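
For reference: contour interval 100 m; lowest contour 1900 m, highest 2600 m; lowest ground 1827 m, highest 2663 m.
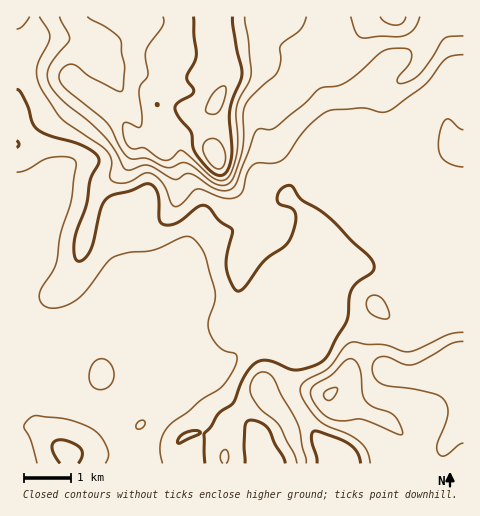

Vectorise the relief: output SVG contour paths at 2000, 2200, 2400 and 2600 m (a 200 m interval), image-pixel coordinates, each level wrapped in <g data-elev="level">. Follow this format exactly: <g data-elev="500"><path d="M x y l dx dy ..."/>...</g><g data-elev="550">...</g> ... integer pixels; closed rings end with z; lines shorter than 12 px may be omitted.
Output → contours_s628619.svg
<g data-elev="2000"><path d="M78 463l4-8-2-7-9-6-10-2-6 1-3 6 2 7 6 9"/><path d="M245 463l0-37 2-5 4-1 9 2 8 6 17 35"/><path d="M317 463l0-7-6-17 1-6 3-2 24 8 11 6 8 8 3 10"/><path d="M177 442l3 1 19-9 1-2-6-1-9 2-6 5z"/><path d="M17 89l2 1 3 5 6 12 4 16 6 7 11 6 34 10 10 6 6 6 0 6-9 17-4 26-11 30-1 15 3 9 4 0 3-2 7-9 9-40 6-10 6-5 18-4 17-7 6 2 4 7 2 25 3 6 6 1 8-2 20-15 7-3 6 3 11 13 12 8 1 3-6 23-1 11 4 15 7 10 4 0 3-3 19-26 21-16 7-8 4-15 0-10-4-5-12-4-2-5 3-9 7-4 6 1 9 13 17 10 11 8 23 24 15 13 5 7 1 5-2 5-15 10-5 8-3 7-2 24-19 34-5 5-9 6-16 4-7-1-17-7-9-2-8 2-7 6-8 13-8 21-15 11-8 13-7 7 1 30"/></g><g data-elev="2200"><path d="M398 434l4 1 1-3-4-9-4-7-6-4-17-5-7-8-3-7-2-22-3-7-3-3-4-1-4 1-14 15-16 9-5 5 0 6 2 7 8 10 7 6 13 3 22-1z"/><path d="M463 341l-12 3-30 17-9 4-9-1-15-7-9 0-5 5-2 7 3 9 8 6 49 9 8 3 4 4 3 6 1 7-3 11-8 21 0 6 3 4 6 0 13-10 4-2"/><path d="M60 17l10 22-2 3-12 14-7 11-2 8 2 8 13 17 27 22 16 15 10 14 9 17 6 2 13-5 5 0 27 15 11-6 4 0 23 14 10 3 8-2 5-5 17-48 4-6 3-1 10 1 6-3 29-24 14-14 4-2 14-1 7-3 13-9 24-21 5-3 7-2 13 1 5 3 1 4-2 6-11 14-2 5 1 2 2 1 7-2 7-4 7-6 23-33 5-3 14 0"/></g><g data-elev="2400"><path d="M163 17l1 4-1 5-14 19-3 7 2 23-8 10-1 6 3 24-1 10-1 2-2 0-9-4-5 0-1 7 2 10 6 8 14 0 19 12 5 0 10-9 3 0 28 25 11 5 4-1 4-4 6-14 3-18-2-36 3-9 9-16 3-8-2-34-4-24"/><path d="M380 17l6 5 10 3 7-2 3-6"/></g><g data-elev="2600"><path d="M216 168l4 1 3-2 2-6 0-7-5-12-4-3-5-1-7 5-1 7 5 11z"/><path d="M208 113l7 1 5-3 5-15 0-9-2-1-3 1-9 9-5 13 0 2z"/></g>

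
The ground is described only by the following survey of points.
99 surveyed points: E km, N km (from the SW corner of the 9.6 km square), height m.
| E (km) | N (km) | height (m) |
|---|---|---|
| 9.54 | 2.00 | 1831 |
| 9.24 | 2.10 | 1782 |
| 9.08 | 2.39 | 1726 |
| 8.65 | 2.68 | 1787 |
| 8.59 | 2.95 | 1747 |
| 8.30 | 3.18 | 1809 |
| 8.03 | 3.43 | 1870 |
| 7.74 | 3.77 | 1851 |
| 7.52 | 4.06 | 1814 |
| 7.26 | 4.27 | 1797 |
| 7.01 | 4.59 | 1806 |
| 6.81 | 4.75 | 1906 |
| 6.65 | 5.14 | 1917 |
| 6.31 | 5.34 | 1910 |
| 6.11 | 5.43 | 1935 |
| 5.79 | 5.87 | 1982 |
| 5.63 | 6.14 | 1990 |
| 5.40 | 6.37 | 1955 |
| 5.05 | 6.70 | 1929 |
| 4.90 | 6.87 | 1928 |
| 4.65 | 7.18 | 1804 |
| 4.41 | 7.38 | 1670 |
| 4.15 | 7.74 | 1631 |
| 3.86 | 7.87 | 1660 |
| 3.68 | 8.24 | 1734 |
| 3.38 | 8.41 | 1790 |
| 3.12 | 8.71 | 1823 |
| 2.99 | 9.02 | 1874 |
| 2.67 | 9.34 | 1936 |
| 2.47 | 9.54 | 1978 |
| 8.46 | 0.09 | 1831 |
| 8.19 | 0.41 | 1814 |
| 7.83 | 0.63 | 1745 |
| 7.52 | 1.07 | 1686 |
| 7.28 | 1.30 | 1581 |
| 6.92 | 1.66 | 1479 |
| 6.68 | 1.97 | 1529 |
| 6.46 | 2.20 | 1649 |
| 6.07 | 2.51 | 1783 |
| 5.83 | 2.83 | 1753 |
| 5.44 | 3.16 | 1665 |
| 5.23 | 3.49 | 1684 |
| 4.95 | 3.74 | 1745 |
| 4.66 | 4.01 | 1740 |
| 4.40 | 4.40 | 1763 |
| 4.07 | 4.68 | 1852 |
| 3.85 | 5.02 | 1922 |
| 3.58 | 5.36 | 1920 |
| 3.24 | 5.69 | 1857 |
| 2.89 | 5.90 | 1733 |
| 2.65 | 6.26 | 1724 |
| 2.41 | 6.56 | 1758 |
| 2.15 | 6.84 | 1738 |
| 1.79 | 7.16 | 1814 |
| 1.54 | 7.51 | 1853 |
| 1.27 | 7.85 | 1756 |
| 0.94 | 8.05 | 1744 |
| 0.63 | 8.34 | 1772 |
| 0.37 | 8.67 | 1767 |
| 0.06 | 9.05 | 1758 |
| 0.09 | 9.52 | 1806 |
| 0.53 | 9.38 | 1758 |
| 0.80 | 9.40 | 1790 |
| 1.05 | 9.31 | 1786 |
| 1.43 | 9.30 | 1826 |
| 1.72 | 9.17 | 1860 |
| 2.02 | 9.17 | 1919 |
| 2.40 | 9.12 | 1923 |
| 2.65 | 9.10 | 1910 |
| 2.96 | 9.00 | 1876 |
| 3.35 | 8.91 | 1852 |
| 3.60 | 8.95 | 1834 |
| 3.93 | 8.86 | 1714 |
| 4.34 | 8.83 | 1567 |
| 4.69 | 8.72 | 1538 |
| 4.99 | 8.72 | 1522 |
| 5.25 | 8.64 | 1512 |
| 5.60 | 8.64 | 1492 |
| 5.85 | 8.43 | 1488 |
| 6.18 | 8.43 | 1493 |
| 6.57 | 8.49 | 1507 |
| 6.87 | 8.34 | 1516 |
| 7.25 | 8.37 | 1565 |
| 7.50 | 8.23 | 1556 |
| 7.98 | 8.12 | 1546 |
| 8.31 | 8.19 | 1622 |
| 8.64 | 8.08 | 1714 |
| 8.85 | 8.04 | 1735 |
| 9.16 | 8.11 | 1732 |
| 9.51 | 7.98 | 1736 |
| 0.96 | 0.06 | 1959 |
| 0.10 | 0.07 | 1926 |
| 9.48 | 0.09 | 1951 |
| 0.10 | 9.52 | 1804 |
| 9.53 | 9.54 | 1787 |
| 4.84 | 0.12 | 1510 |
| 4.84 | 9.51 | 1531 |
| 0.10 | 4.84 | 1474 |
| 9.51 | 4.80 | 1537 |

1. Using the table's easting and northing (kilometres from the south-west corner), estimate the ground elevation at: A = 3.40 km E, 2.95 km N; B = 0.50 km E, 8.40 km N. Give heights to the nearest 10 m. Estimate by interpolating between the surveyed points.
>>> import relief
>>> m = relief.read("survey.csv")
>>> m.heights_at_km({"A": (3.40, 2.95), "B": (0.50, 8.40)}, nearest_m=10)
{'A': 1710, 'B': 1770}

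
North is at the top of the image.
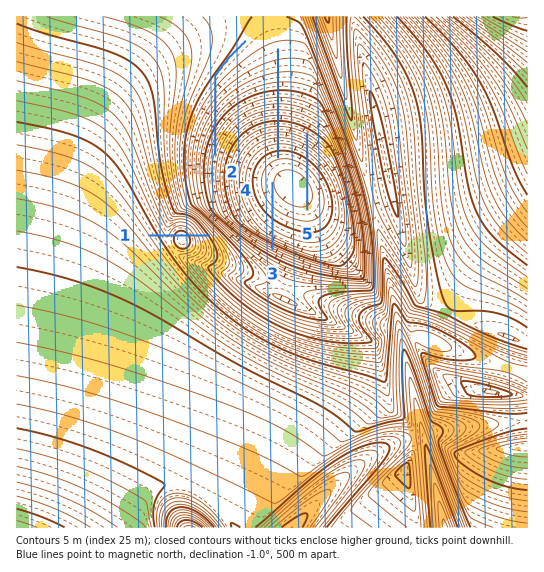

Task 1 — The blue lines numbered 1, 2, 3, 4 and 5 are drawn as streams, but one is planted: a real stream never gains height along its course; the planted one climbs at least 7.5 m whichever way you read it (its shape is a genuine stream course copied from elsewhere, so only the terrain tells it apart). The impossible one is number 1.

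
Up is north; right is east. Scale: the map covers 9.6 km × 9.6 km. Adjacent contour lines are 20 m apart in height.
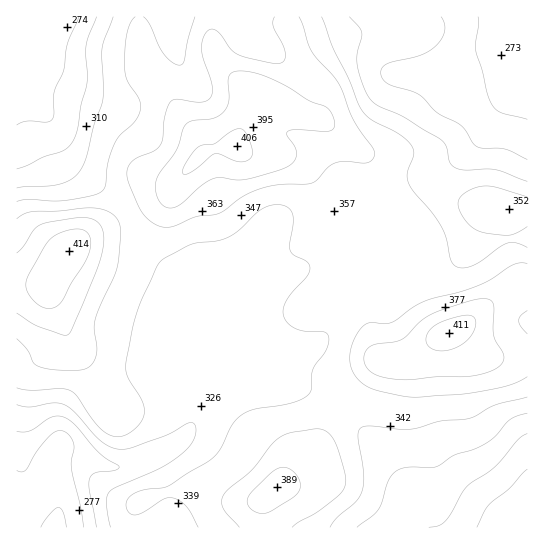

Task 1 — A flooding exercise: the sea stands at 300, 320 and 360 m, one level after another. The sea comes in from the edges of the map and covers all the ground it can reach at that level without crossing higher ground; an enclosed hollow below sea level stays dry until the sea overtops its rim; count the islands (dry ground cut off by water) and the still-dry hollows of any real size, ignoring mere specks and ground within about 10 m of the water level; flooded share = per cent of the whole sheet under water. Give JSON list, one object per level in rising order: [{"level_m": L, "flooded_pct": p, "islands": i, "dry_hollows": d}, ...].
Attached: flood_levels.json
[{"level_m": 300, "flooded_pct": 14, "islands": 0, "dry_hollows": 0}, {"level_m": 320, "flooded_pct": 23, "islands": 0, "dry_hollows": 0}, {"level_m": 360, "flooded_pct": 75, "islands": 0, "dry_hollows": 0}]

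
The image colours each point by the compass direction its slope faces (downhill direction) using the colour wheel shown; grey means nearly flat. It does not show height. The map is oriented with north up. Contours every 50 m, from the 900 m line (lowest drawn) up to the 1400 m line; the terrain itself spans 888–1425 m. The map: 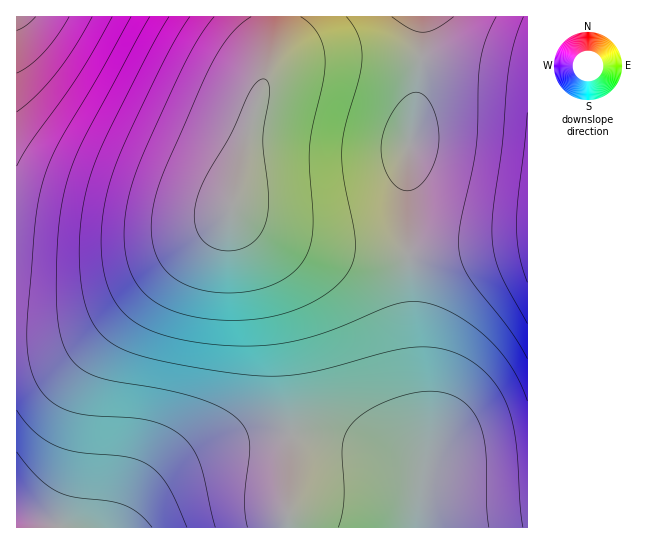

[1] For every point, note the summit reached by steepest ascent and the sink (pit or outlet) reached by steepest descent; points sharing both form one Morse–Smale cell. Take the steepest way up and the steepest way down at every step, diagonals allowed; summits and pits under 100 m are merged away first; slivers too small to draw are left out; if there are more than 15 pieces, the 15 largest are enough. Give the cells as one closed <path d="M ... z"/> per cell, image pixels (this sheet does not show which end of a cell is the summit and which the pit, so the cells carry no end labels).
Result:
<path d="M422 16l-405 0-1 321 25 0 18-2 39-16 29-20 80-64 20-18 4-9 1 7 8 16 25 43 12 33 11 55 4 72 3 2 22 0 30 5 44 16 15 10 9 8 4 8 2 20 6-40 0-22-10-54-5-52-5-157 1-27 12-76z"/><path d="M527 16l-104 1-3 58-12 76-1 27 5 157 5 52 10 54 0 22-6 39-2-19-4-8-9-8-15-10-44-16-30-5-24-1-4 93 239-1z"/><path d="M231 208l-4 9-20 18-80 64-29 20-39 16-43 3 1 190 106 0 18-30 21-21 21-14 22-11 26-9 26-6 32-1 3-2-4-72-11-55-12-33-25-43-8-16z"/><path d="M291 435l-34 2-26 6-26 9-22 11-21 14-21 21-17 29 163 1z"/>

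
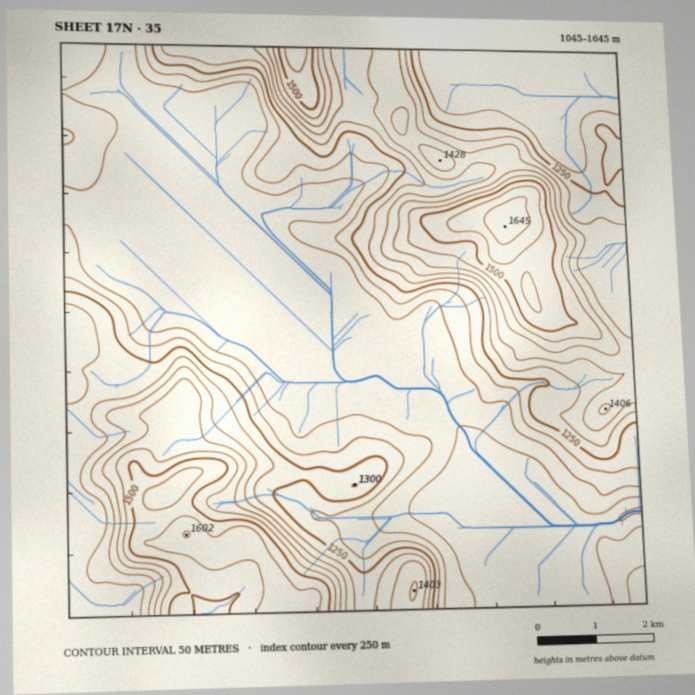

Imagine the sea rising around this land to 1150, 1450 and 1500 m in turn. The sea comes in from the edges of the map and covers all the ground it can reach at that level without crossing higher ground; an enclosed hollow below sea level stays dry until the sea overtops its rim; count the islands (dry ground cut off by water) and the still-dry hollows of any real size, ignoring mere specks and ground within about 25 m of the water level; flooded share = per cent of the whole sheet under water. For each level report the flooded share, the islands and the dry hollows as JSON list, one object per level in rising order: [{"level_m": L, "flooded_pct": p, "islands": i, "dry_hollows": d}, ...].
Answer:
[{"level_m": 1150, "flooded_pct": 35, "islands": 0, "dry_hollows": 0}, {"level_m": 1450, "flooded_pct": 88, "islands": 1, "dry_hollows": 0}, {"level_m": 1500, "flooded_pct": 91, "islands": 1, "dry_hollows": 0}]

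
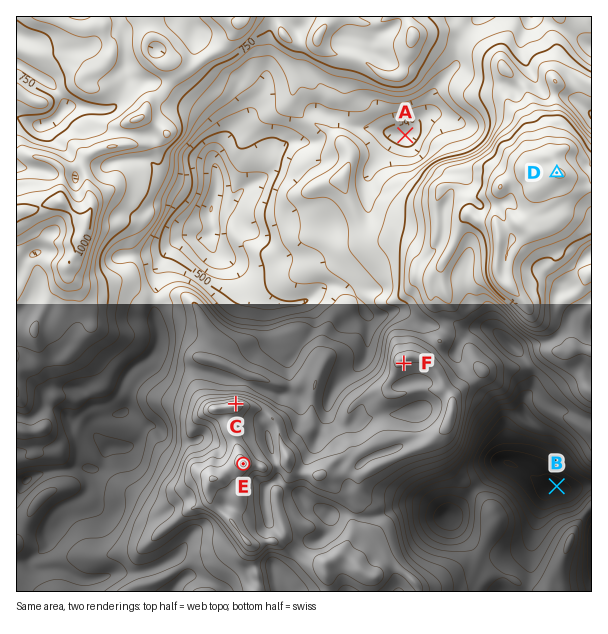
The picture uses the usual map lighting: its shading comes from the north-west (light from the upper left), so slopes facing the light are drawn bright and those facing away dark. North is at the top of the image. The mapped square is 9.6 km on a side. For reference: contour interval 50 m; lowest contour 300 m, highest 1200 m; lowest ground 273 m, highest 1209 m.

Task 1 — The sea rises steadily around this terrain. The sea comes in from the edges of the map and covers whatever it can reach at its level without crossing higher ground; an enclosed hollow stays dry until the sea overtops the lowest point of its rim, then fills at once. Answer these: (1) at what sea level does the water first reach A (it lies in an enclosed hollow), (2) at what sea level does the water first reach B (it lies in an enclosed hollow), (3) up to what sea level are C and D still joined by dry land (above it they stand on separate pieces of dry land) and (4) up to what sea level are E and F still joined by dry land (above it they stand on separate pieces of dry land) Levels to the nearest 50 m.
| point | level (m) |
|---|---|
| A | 600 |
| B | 400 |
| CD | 800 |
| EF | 900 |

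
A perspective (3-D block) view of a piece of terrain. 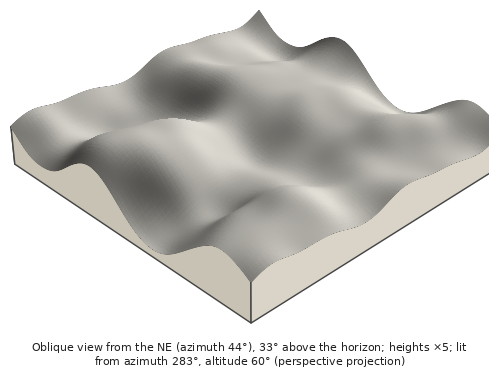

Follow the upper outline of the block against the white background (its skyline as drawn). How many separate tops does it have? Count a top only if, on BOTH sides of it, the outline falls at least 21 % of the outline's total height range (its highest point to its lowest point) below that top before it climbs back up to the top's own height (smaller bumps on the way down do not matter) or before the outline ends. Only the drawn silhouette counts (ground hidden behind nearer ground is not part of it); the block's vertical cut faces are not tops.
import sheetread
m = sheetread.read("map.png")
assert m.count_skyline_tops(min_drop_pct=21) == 1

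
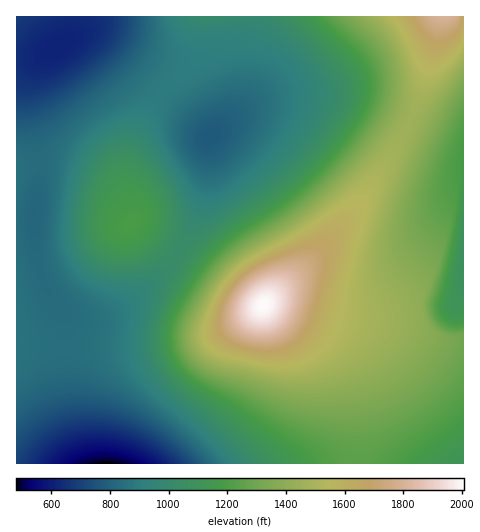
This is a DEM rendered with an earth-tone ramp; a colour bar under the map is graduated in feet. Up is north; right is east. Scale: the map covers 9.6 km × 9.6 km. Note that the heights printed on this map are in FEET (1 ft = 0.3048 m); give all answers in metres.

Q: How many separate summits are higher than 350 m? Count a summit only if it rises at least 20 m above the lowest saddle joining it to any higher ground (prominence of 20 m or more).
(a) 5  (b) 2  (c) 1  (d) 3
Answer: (b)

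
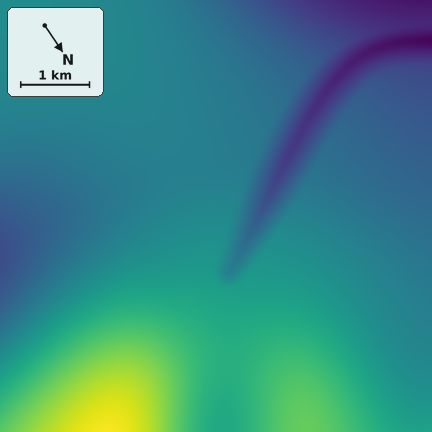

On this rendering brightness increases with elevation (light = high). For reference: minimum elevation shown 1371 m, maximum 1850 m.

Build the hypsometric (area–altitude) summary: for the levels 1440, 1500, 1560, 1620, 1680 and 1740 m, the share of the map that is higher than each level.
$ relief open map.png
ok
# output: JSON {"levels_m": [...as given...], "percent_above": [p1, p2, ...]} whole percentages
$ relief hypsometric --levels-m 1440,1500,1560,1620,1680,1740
{"levels_m": [1440, 1500, 1560, 1620, 1680, 1740], "percent_above": [96, 89, 67, 31, 16, 6]}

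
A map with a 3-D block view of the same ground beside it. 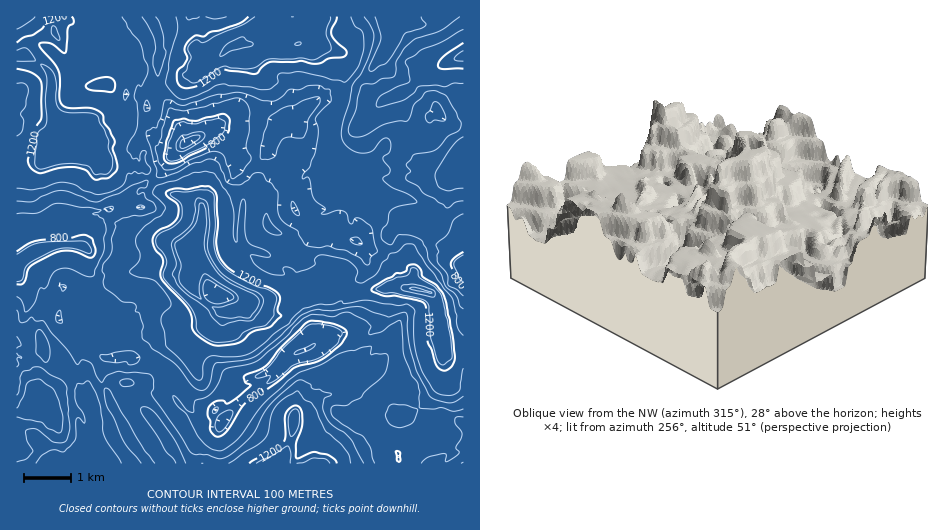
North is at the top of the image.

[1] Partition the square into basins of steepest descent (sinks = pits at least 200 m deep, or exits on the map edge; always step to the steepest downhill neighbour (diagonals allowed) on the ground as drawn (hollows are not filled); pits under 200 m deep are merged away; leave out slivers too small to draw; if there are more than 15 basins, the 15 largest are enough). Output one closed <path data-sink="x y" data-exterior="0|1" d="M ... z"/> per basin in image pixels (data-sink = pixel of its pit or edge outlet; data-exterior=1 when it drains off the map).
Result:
<path data-sink="189 141" data-exterior="0" d="M314 16l-244 0-2 5-14 11-22 8-6 6-3 8-7 2 0 105 8-1 16 1 12-7 17-3 5-8 4-2 9 3 1 7 11 11 5 2 28 0 12 4 17 23 36 11 6 8 0 13-7 18-10 10 9 14-6 12 0 4 7 12 11 11 13 7 14 0 12-5 5-4 13-2 12 0 12 3 17-2 3-2 0-6-4-6 5-3 9 0 4-5-1-3 8 12 10 3 23 1 27-5 16 1-4-19-23-27 0-21-4-12-13-6-6-10-12-4-17-23-1-13 3-8 0-18 6-11 2-8 7-11 3-37-6-8-13-4-27-5 10-10 5-12z"/><path data-sink="300 351" data-exterior="0" d="M322 277l-4 7-9 0-5 3 4 6 0 6-3 2-17 2-12-3-12 0-13 2-5 4-12 5-11 0-10 14-19 6-14 12-11 4-7 10-2 10-17 14-34 1-17 8-5 7 4 16 8 27 11 22 7 2 12-4 1 4 333 0 1-100-11-2-7-8-2-17-4-9-3-22-5-12-14-5-19-2-10 0-27 5-23-1-10-3z"/><path data-sink="463 266" data-exterior="1" d="M463 16l-148 0-5 17-10 10 27 5 13 4 5 5 1 12-3 13 0 15-7 11-2 8-6 11 0 18-3 8 1 13 17 23 12 4 6 10 13 6 4 12 1 23 19 19 8 25 12 1 14 5 5 12 2 14 14-4 11-1z"/><path data-sink="17 264" data-exterior="1" d="M78 141l-4 2-5 8-17 3-12 7-16-1-8 2 0 181 9 9 10 1 8-3 5 6 12 1 10 19 17 22 5-8 17-8 29 0 9-3 13-12 2-10 7-10 11-4 14-12 19-6 8-12-1-1-10 10-9 3-13 0-13-3-35-25-4-14 4-13-15 3-7 3-8-5-1-8 10-15 5-21 6-1 13 10 26 5 18 9 6-6 7-13 3-21-5-8-6-3-21-6-30-2-4-11 3-11-2-3-6-2-28 0-16-13-1-7z"/><path data-sink="17 17" data-exterior="1" d="M69 16l-52 0-1 39 6-1 4-8 12-9 16-5 16-13z"/>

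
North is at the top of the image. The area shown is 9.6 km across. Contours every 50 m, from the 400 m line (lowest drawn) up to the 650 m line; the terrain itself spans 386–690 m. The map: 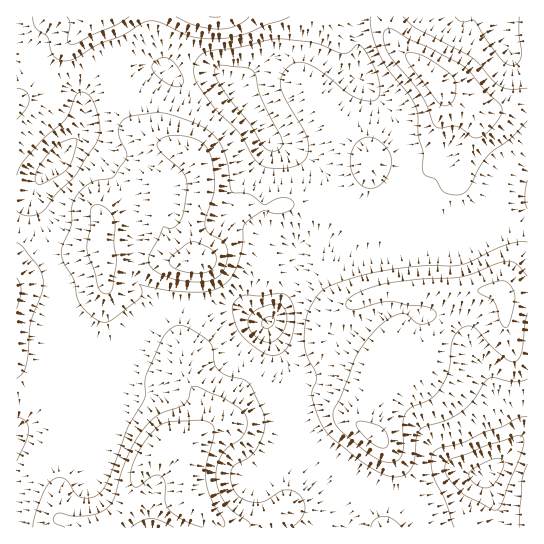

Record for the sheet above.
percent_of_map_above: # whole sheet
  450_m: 97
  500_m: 88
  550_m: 43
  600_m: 19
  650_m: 4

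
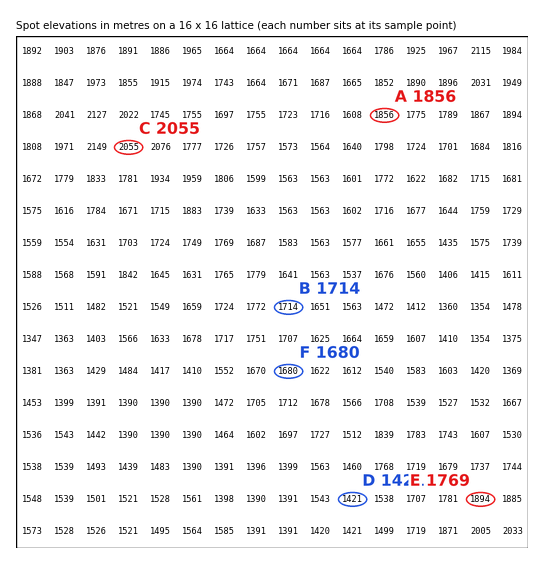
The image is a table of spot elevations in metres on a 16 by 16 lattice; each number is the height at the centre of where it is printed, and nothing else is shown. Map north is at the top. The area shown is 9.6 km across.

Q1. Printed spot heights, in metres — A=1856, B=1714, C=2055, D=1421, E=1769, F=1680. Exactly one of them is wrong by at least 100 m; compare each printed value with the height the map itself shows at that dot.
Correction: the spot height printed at E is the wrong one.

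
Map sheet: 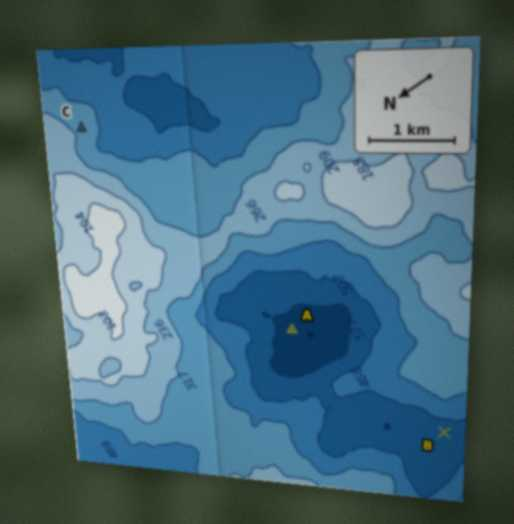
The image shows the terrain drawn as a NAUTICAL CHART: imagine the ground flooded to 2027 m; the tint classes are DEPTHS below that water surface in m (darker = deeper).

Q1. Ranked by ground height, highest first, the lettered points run C B A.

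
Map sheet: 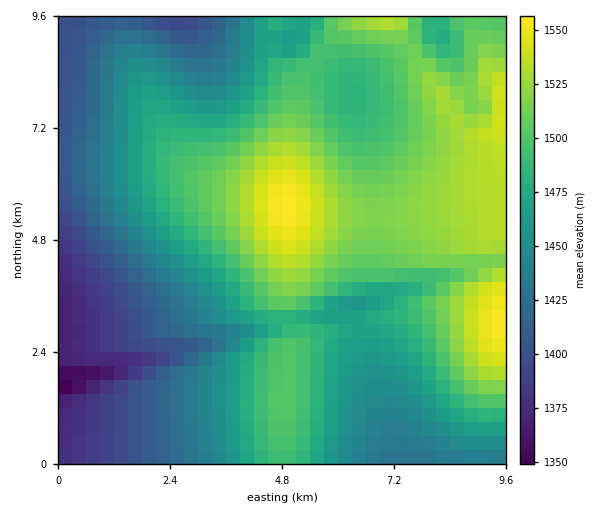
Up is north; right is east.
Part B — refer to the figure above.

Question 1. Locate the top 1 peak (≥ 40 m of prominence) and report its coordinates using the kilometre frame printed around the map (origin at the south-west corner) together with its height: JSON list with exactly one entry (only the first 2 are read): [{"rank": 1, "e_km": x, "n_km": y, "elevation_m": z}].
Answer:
[{"rank": 1, "e_km": 4.91, "n_km": 5.51, "elevation_m": 1557}]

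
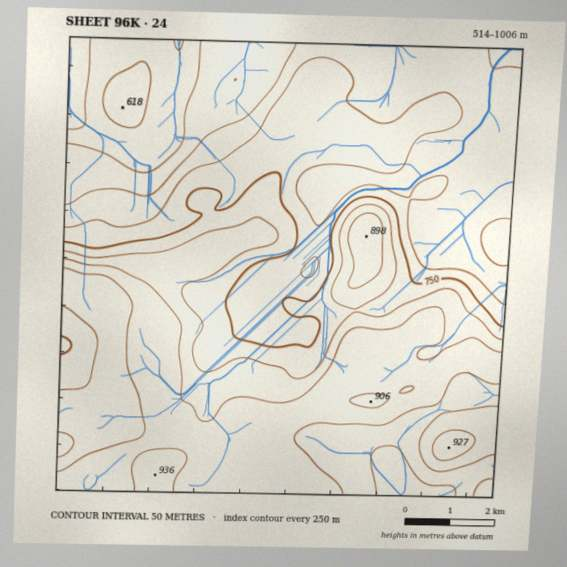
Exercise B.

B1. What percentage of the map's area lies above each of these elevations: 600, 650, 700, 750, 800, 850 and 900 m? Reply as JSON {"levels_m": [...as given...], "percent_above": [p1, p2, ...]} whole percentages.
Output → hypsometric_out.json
{"levels_m": [600, 650, 700, 750, 800, 850, 900], "percent_above": [94, 88, 70, 54, 44, 29, 8]}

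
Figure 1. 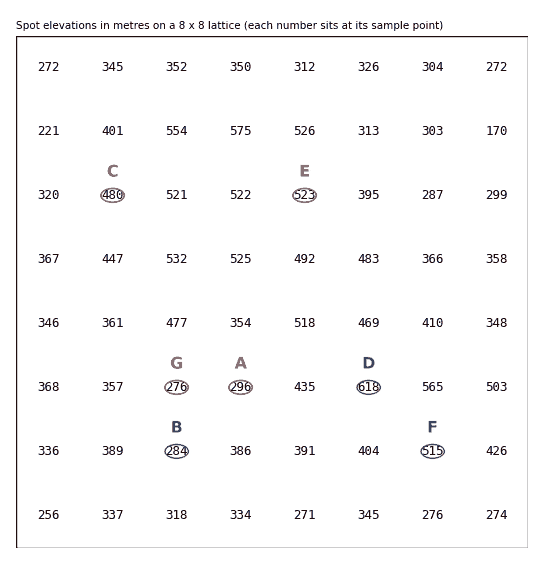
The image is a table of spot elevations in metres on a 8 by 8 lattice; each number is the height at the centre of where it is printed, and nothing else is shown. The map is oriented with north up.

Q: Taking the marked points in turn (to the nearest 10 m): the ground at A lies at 300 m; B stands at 280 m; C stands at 480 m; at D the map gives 620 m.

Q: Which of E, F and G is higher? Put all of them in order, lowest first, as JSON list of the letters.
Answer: ["G", "F", "E"]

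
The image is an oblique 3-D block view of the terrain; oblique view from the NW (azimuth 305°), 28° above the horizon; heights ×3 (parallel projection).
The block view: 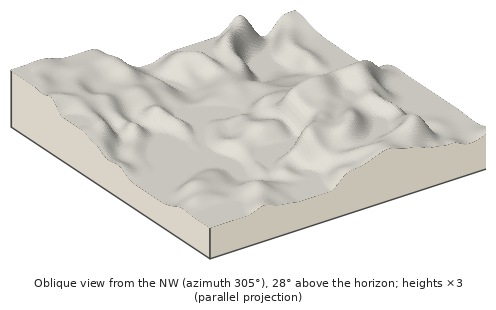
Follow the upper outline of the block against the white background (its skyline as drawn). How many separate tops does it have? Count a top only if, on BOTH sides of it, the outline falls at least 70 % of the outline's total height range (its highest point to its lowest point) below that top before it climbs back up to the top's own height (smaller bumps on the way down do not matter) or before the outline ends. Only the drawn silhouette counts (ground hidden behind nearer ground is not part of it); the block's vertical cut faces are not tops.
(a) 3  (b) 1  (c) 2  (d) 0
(d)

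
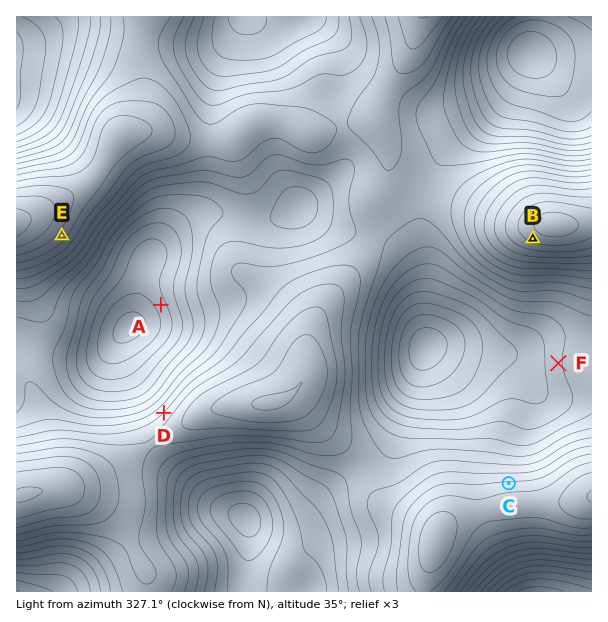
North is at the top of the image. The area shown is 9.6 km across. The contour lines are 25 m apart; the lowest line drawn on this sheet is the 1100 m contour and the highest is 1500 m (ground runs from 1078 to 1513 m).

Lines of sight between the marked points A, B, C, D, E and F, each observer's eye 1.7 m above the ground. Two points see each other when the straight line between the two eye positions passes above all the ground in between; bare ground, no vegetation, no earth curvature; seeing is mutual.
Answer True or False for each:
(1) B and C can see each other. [True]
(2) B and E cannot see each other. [False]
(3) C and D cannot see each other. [True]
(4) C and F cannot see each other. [False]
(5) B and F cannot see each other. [False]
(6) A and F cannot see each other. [True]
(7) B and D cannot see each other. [True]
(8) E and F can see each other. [False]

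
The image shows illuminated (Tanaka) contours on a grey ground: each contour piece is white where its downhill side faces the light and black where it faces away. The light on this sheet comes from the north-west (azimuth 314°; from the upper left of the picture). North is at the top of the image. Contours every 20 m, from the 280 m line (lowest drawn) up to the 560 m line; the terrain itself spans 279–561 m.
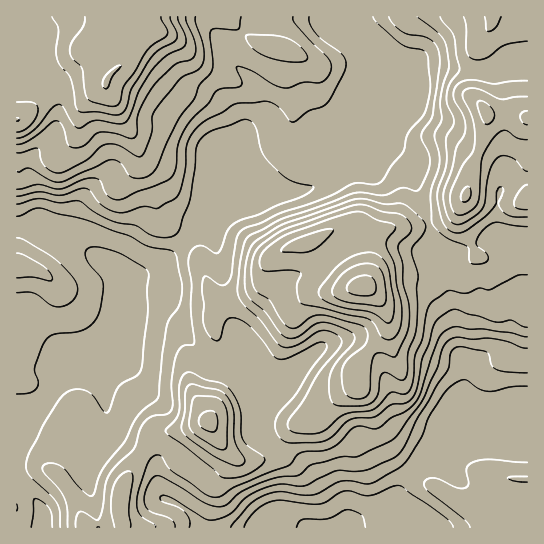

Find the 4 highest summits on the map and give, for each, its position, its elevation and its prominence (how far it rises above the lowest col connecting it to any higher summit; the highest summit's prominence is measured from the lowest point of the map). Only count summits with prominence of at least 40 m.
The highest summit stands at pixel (106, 82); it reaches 561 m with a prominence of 282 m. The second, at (363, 286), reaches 548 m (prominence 167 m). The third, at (486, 113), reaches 526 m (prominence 87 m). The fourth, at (207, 422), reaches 464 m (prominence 72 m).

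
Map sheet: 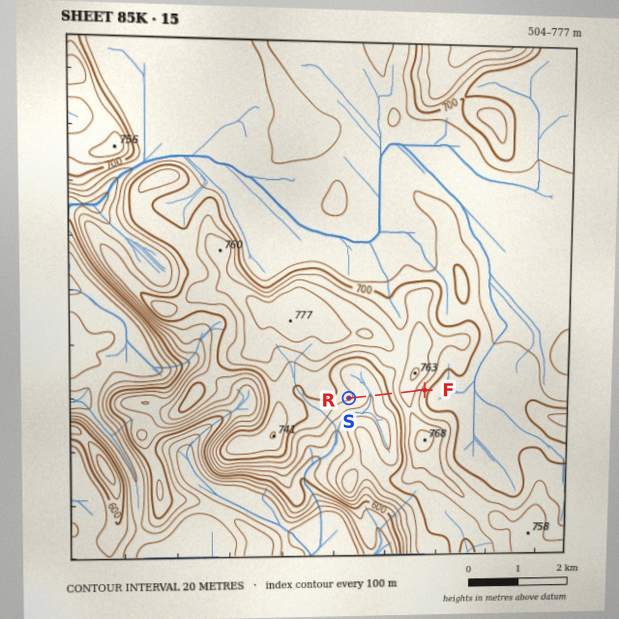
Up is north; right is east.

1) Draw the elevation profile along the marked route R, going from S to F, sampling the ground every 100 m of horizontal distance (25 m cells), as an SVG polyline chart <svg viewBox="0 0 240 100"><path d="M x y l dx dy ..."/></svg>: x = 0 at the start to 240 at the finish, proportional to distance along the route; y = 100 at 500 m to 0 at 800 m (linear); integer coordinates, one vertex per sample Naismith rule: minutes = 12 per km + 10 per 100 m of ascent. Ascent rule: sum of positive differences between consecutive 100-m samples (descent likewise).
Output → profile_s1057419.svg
<svg viewBox="0 0 240 100"><path d="M0 39l16 2 16 2 17 2 16 2 16-1 16-4 16-5 17-5 16-7 16-5 16-4 16 0 16 4 17 6 13 4"/></svg>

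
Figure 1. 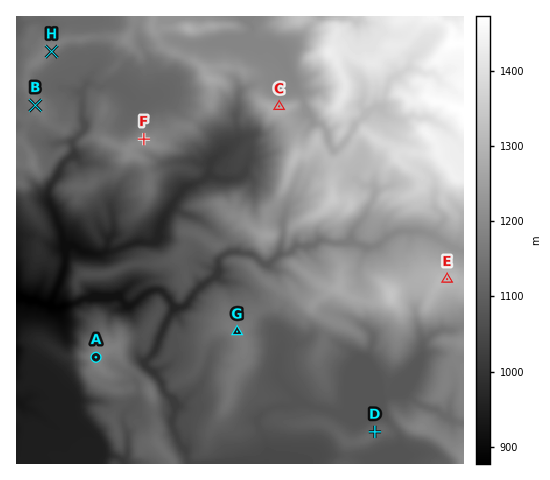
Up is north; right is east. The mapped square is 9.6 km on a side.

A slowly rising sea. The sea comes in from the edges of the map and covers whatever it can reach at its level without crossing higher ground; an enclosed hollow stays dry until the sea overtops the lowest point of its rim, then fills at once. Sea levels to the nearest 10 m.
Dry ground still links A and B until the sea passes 1040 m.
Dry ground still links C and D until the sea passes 1100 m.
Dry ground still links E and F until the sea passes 1160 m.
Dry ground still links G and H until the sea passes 1140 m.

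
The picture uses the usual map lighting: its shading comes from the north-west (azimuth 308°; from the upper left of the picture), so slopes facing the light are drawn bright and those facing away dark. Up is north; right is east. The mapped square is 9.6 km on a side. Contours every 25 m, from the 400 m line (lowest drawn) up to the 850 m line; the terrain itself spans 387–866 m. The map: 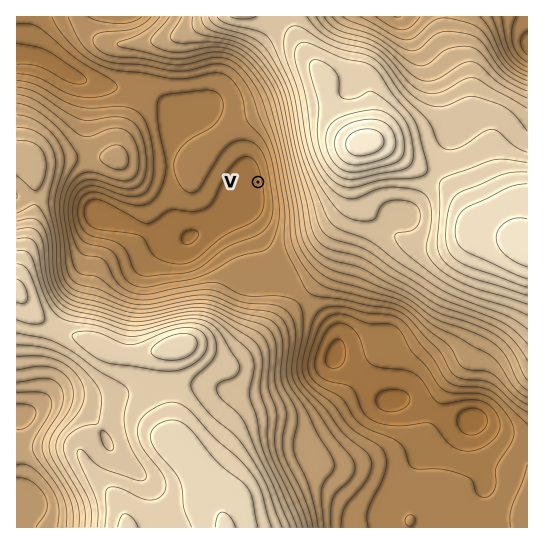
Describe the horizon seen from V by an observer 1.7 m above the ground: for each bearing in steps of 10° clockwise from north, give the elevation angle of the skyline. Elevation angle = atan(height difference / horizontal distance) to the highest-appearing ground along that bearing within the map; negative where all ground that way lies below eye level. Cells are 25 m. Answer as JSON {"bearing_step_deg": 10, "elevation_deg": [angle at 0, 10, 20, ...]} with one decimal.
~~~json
{"bearing_step_deg": 10, "elevation_deg": [5.7, 6.9, 8.6, 10.8, 12.9, 14.4, 15.3, 15.5, 15.1, 14.3, 13.4, 12.1, 10.7, 9.1, 7.1, 4.9, 3.3, 2.9, 4.3, 5.1, 6.3, 6.1, 4.8, 4.3, 4.1, 4.1, 3.2, 2.9, 3.1, 2.4, 2.3, 2.2, 2.5, 3.4, 4.1, 5.5]}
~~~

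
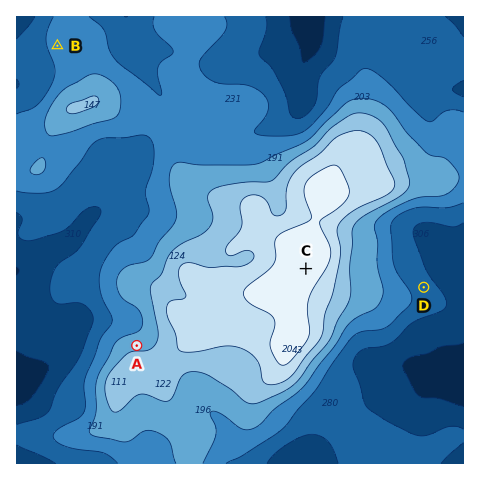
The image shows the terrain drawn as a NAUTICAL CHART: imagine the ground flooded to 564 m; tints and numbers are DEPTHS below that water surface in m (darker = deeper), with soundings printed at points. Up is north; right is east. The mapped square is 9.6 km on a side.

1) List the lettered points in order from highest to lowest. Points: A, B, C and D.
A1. C A B D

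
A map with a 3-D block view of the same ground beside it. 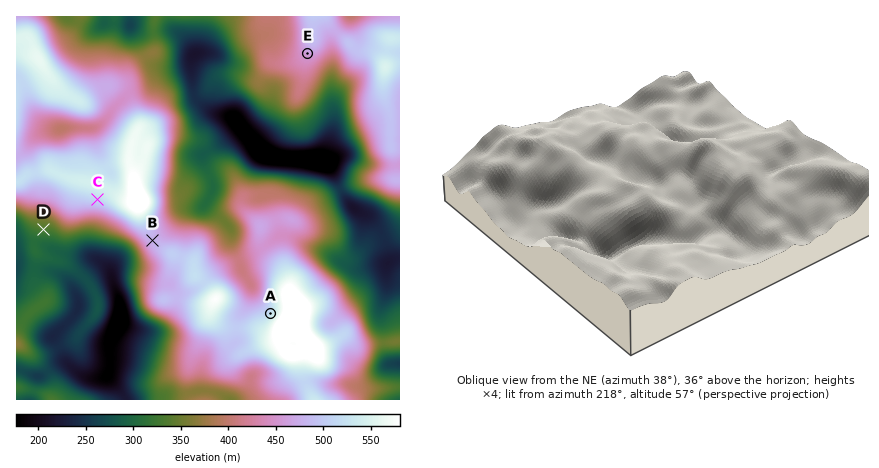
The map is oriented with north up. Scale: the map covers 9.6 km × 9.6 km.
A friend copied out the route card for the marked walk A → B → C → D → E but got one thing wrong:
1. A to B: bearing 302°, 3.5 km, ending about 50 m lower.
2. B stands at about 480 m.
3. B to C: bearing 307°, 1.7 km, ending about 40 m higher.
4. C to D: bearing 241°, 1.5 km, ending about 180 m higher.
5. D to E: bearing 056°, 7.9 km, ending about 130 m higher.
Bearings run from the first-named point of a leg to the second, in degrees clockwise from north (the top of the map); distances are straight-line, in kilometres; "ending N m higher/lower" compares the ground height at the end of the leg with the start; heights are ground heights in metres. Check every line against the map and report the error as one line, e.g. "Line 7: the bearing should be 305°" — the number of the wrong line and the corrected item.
Line 4: it should read "ending about 180 m lower".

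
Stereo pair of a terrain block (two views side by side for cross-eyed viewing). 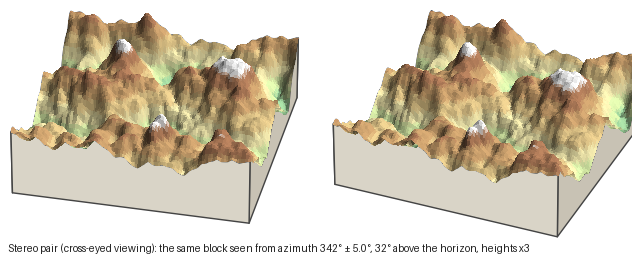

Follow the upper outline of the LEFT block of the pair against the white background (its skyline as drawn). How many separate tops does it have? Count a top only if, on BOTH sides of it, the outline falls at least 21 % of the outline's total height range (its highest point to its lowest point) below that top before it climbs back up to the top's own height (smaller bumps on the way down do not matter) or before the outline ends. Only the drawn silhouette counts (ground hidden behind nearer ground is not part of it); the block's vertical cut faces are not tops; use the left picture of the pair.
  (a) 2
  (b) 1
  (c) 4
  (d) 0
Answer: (b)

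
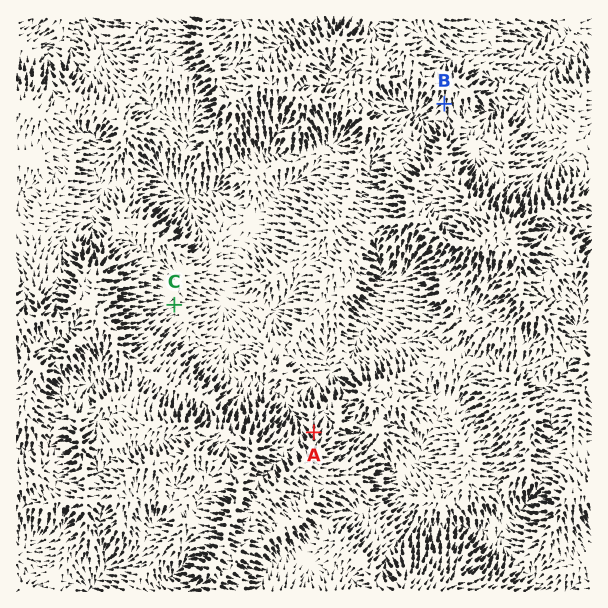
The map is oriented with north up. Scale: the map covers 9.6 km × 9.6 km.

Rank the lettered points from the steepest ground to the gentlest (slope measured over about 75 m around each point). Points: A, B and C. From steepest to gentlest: A B C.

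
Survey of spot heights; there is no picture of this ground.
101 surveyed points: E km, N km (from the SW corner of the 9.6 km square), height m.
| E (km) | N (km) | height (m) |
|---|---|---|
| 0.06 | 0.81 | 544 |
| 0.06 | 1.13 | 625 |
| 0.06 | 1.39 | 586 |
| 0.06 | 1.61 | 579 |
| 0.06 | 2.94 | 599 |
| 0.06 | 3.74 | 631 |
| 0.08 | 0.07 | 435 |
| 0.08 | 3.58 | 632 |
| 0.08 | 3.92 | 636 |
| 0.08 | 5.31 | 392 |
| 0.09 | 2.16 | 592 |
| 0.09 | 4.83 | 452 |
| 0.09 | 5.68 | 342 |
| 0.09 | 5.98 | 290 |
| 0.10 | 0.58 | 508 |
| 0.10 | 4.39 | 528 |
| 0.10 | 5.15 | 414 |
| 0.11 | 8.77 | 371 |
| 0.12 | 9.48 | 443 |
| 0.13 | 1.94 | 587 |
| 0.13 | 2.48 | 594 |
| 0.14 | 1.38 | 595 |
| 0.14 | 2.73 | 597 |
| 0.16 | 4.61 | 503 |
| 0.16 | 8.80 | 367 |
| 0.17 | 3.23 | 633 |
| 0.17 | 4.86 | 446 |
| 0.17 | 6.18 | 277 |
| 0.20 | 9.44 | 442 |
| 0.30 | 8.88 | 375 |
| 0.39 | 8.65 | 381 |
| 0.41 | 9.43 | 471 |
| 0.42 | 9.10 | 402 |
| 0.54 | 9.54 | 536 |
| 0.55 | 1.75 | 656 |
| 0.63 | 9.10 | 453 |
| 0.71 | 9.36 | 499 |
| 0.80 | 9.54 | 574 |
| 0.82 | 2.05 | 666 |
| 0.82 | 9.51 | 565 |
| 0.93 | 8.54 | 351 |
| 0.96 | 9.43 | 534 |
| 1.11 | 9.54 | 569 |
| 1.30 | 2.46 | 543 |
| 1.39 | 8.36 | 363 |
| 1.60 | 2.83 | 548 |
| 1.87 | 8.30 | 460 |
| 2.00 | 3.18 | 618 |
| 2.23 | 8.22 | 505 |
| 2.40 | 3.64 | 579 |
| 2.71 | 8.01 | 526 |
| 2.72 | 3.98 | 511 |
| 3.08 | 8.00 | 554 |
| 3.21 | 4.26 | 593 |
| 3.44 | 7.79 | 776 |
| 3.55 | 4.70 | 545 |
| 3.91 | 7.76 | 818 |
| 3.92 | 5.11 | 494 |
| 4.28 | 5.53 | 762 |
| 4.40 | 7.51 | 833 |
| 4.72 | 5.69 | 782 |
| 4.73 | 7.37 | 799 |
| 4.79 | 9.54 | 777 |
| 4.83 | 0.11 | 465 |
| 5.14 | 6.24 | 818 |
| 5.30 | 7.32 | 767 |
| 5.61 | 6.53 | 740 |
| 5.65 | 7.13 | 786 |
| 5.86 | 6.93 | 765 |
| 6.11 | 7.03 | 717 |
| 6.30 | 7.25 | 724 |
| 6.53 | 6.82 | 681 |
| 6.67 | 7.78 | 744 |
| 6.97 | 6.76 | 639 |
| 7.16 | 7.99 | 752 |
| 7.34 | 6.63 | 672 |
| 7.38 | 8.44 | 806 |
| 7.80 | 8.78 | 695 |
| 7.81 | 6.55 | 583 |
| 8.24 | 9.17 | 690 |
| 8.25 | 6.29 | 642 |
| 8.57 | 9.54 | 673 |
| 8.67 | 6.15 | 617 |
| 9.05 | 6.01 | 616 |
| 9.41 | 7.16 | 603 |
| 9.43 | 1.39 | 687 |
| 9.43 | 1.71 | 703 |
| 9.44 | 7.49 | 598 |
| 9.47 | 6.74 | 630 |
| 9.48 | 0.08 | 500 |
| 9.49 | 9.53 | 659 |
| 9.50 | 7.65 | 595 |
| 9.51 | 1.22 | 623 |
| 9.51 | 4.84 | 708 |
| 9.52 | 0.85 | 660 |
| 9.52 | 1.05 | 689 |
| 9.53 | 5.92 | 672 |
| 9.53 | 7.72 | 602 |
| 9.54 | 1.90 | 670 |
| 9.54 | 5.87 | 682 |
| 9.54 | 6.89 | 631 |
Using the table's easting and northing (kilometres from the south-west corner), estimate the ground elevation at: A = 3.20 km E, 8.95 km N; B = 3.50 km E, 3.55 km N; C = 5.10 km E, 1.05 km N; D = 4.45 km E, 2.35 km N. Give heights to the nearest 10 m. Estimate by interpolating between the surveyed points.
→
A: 590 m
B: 470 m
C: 400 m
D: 370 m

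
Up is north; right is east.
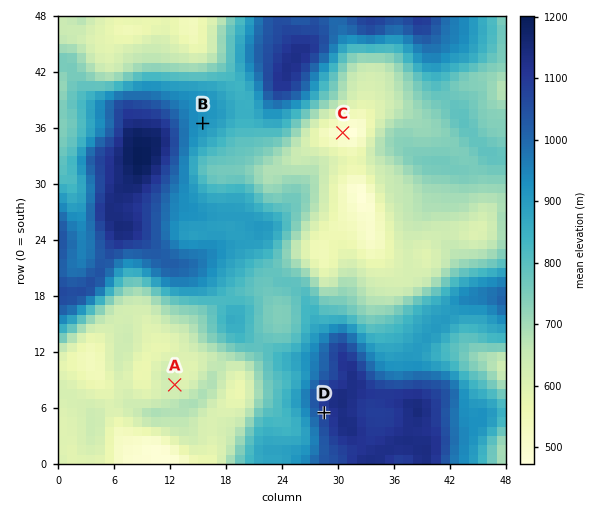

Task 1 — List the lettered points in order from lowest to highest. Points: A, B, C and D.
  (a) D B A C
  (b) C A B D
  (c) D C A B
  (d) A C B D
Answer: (b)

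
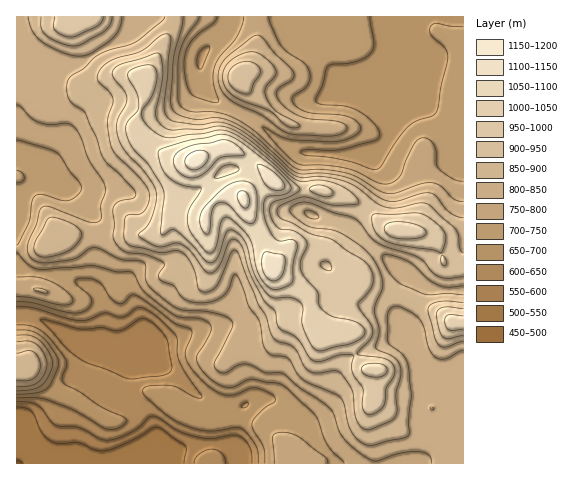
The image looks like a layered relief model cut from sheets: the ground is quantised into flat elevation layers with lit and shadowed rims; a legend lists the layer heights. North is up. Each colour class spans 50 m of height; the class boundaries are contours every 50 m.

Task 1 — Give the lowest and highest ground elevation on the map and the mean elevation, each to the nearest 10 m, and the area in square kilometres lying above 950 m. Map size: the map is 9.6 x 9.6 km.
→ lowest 500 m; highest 1180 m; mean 810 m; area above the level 17.1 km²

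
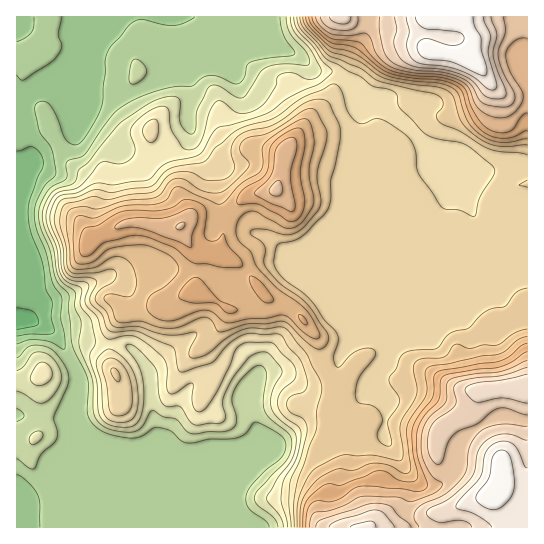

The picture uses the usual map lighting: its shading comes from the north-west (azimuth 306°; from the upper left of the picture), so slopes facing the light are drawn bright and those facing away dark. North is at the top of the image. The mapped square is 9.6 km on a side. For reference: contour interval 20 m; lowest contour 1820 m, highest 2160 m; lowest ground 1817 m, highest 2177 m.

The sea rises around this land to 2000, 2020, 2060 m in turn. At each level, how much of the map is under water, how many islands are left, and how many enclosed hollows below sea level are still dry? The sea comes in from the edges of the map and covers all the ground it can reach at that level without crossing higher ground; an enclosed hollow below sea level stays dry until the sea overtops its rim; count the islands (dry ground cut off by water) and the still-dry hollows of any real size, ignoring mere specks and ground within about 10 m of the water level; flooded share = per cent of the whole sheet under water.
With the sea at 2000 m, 70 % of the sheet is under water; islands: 1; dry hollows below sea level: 0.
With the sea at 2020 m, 76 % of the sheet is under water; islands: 1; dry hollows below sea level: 0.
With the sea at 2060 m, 86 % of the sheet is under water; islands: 2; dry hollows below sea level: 0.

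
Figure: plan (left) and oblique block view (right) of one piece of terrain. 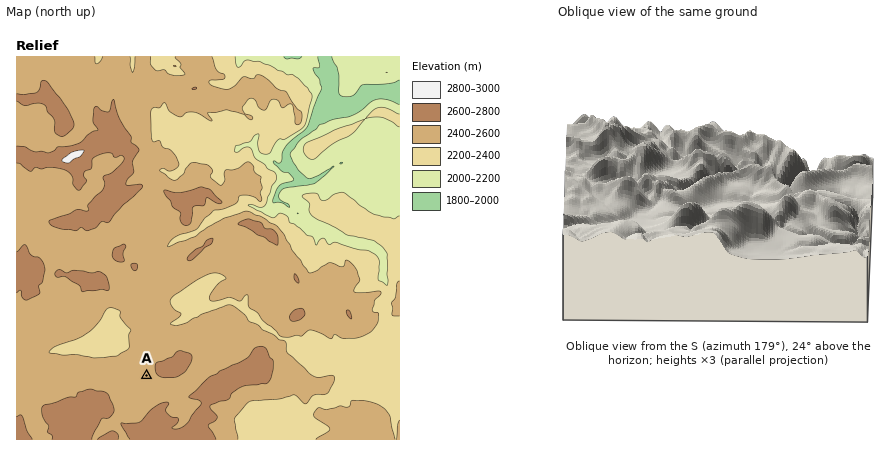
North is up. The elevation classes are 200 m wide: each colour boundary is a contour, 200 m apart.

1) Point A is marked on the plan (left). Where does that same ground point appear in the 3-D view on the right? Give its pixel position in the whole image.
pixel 667 227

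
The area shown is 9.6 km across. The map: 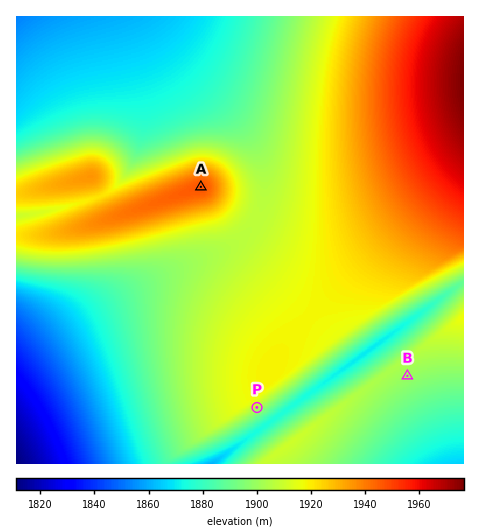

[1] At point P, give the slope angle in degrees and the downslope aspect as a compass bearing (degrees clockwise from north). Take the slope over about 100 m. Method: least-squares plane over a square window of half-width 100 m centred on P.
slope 4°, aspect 146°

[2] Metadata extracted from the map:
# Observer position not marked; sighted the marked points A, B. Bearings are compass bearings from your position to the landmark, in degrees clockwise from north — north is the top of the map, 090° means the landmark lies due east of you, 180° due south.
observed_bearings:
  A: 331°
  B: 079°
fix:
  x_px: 316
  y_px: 394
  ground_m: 1877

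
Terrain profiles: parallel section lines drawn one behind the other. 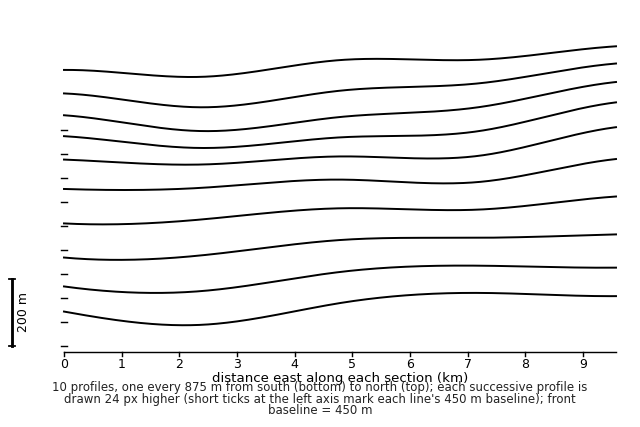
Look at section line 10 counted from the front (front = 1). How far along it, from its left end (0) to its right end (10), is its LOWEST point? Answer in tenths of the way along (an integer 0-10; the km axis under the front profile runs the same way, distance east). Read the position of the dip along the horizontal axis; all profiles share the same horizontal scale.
2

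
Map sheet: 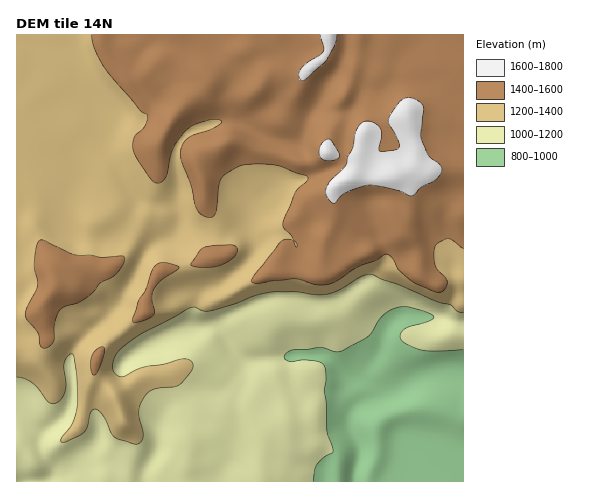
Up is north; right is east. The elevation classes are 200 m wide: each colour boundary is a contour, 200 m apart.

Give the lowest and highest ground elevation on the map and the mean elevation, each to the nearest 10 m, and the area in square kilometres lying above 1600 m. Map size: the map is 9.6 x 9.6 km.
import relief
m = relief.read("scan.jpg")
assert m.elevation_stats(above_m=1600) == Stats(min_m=870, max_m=1660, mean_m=1300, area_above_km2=3.2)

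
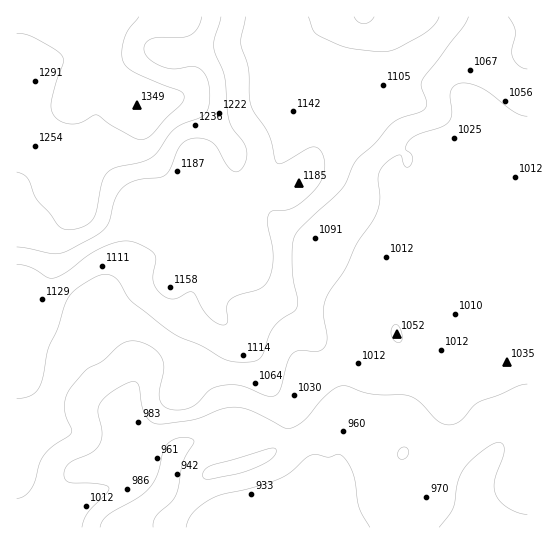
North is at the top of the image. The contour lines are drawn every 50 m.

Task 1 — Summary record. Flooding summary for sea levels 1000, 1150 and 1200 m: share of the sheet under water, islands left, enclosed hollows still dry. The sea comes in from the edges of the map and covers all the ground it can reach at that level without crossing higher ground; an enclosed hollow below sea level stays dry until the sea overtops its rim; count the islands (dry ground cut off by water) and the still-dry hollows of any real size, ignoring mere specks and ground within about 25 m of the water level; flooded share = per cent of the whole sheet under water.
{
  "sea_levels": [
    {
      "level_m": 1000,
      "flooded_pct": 20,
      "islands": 0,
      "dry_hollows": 0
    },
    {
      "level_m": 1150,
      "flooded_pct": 73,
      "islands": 0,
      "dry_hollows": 0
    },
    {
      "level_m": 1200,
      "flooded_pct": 85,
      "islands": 0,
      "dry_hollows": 0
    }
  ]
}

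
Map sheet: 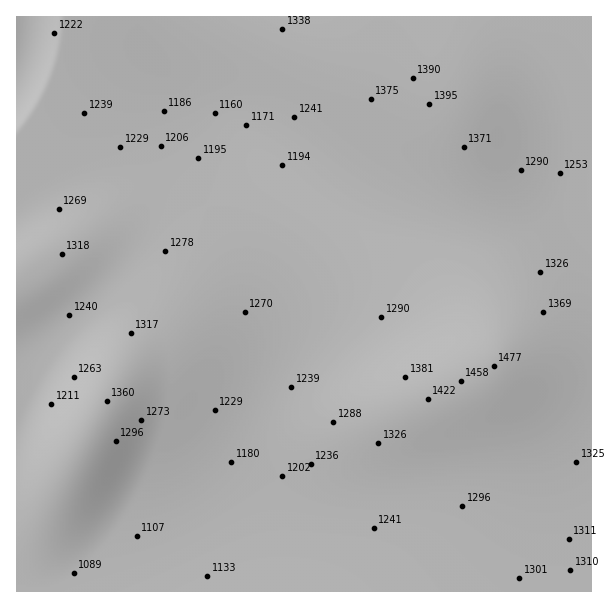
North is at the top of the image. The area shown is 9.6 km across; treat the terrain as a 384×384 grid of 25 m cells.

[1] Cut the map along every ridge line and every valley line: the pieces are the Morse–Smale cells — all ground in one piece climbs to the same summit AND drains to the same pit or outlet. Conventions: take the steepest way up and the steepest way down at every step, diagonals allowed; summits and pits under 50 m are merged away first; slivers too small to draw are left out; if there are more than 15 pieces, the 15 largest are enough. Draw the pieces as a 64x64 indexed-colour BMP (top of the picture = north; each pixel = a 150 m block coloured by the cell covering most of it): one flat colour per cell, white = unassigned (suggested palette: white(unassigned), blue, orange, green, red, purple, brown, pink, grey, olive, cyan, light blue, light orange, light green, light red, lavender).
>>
<image width="64" height="64" href="data:image/bmp;base64,Qk12CAAAAAAAAHYAAAAoAAAAQAAAAEAAAAABAAQAAAAAAAAIAAATCwAAEwsAABAAAAAAAAAA////ALR3HwAOf/8ALKAsACgn1gC9Z5QAS1aMAMJ34wB/f38AIr28AM++FwDox64AeLv/AIrfmACWmP8A1bDFABEREREREREREREREREREREREREREREREREREREREREREiIhEREREREREREREREREREREREREREREREREREREREiIiIhERERERERERERERERERERERERERERERERERERESIiIiIiIhERERERERERERERERERERERERERERERERERIiIiIiIiIiEREREREREREREREREREREREREREREREREiIiIiIiIiIiERERERERERERERERERERERERERERERESIiIiIiIiIiIhERERERERERERERERERERERERERERERIiIiIiIiIiIiIREREREREREREREREREREREREREREREiIiIiIiIiIiIiERERERERERERERERERERERERERERESIiIiIiIiIiIiIhERERERERERERERERERERERERERERIiIiIiIiIiIiIiIREREREREREREREREREREREREREREiIiIiIiIiIiIiIiERERERERERERERERERERERERERESIiIiIiIiIiIiIiIRERERERERERERERERERERERERERIiIiIiIiIiIiIiIiEREREREREREREREREREREREREREiIiIiIiIiIiIiIiIRERERERERERERERERERERERERESIiIiIiIiIiIiIiIiERERERERERERERERERERERERERIiIiIiIiIiIiIiIiIREREREREREREREREREREREREREiIiIiIiIiIiIiIiIiERERERERERERERERERERERERESIiIiIiIiIiIiIiIiIRERERERERERERERERERERERERIiIiIiIiIiIiIiIiIiEREREREREREREREREREREREREiIiIiIiIiIiIiIiIiIRERERERERERERERERERERERESIiIiIiIiIiIiIiIiIiERERERERERERERERERERERERIiIiIiIiIiIiIiIiIiIREREREREREREREREREREREREiIiIiIiIiIiIiIiIiIiEREREREREREREREREREXd3dyIiIiIiIiIiIiIiIiIiIRERERERERERERZmERd3d3d3IiIiIiIiIiIiIiIiIiIiEREREREREREWZmZnd3d3d3ciIiIiIiIiIiIiIiIiIiIREREREREREWZmZmd3d3d3dyIiIiIiIiIiIiIiIiIiIiEREREREREWZmZmZ3d3d3d3IiIiIiIiIiIiIiIiIiIiIREREREREWZmZmZnd3d3d3ciIiIiIiIiIiIiIiIiIiIhERERERFmZmZmZmd3d3d3dyIiIiIiIiIiIyIiIiIiIiERERERZmZmZmZmZ3d3d3d3IiIiIiIiIiIzMyIiIiIiIhERFmZmZmZmZmZnd3d3d3ciIiIiIiIiIjMzMzMzIiIzZmZmZmZmZmZmZmd3d3d3dyIiIiIiIiIjMzMzMzMzMzNmZmZmZmZmZmZmd3d3d3d3IiIiIiIiIjMzMzMzMzMzM2ZmZmZmZmZmZmZ3d3d3d3ciIiIiIiIjMzMzMzMzMzMzZmZmZmZmZmZmZnd3d3d3dyIiIiIiIjMzMzMzMzMzMzNmZmZmZmZmZmZmd3d3d3d3IiIiIiIzMzMzMzMzMzMzM2ZmZmZmZmZmZmZ3d3d3d3ciIiIzMzMzMzMzMzMzMzMzZmZmZmZmZmZmZ3d3d3d3dyIiIjMzMzMzMzMzMzMzMzNmZmZmZmZmZmZnd3d3d3d3IiIiMzMzMzMzMzMzMzMzM2ZmZmRERERERmd3d3d3d3ciIiMzMzMzMzMzMzMzMzMzZmZERERERERERVd3d3d3dyIiIzMzMzMzMzMzMzMzMzZmZERERERERERVVVV3d3d3IiIjMzMzMzMzMzMzMzMzNmRERERERERERFVVVVVXd3ciIjMzMzMzMzMzMzMzMzM2REREREREREREVVVVVVVXdyIjMzMzMzMzMzMzMzMzM2RERERERERERERVVVVVVVVVIiMzMzMzMzMzMzMzMzMzRERERERERERERVVVVVVVVVUiMzMzMzMzMzMzMzMzM0RERERERERERERFVVVVVVVVVSMzMzMzMzMzMzMzMzM0REREREREREREREVVVVVVVVVVMzMzMzMzMzMzMzMzM0RERERERERERERERVVVVVVVVVUzMzMzMzMzMzMzMzM0RERERERERERERERVVVVVVVVVVYMzMzMzMzMzMzMzM0RERERERERERERERFVVVVVVVVVViDMzMzMzMzMzMzM0REREREREREREREREVVVVVVVVVVWIMzMzMzMzMzMzM0REREREREREREREREVVVVVVVVVVVYiDMzMzMzMzMzM0REREREREREREREREVVVVVVVVVVVViIMzMzMzMzMzM0RERERERERERERERFVVVVVVVVVVVVWIiDMzMzMzMzM0RERERERERERERERVVVVVVVVVVVVVVYiIMzMzMzMzM0RERERERERERERERVVVVVVVVVVVVVVViIiDMzMzMzOURERERERERERERERVVVVVVVVVVVVVVVWoiIMzMzMzOUREREREREREREREVVVVVVVVVVVVVVVVVaiIgzMzMzmZREREREREREREREVVVVVVVVVVVVVVVVVVqIiDMzOZmZREREREREREREREVVVVVVVVVVVVVVVVVVWqiIOZmZmZlEREREREREREREVVVVVVVVVVVVVVVVVVVaqqqZmZmZmURERERERERERERVVVVVVVVVVVVVVVVVVV"/>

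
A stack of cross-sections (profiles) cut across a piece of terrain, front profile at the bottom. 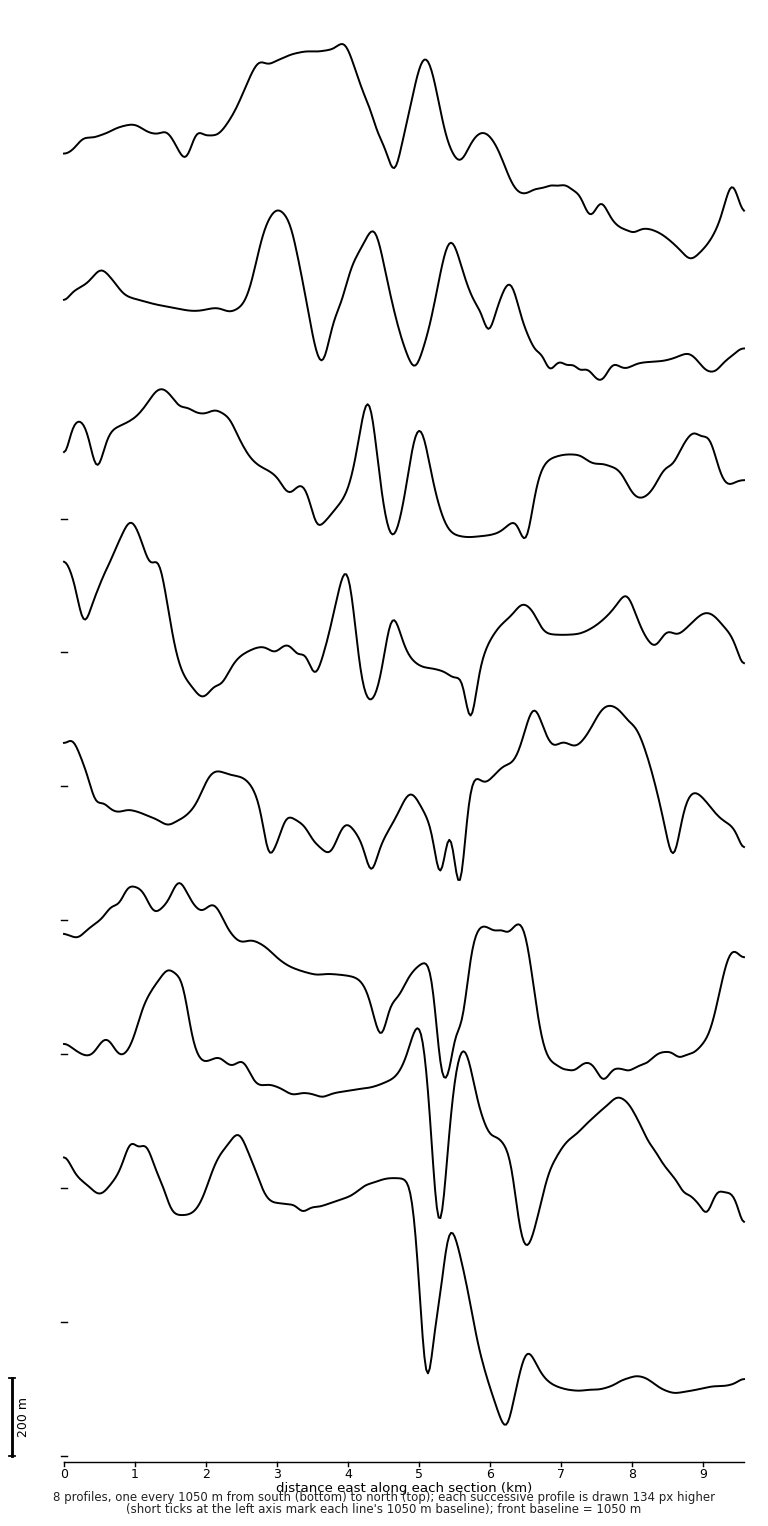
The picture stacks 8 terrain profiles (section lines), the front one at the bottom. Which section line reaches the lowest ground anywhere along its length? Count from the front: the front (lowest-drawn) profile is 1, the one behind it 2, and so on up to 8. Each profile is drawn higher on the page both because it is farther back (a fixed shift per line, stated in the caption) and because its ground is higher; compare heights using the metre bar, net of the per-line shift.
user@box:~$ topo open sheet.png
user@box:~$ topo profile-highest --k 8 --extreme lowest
1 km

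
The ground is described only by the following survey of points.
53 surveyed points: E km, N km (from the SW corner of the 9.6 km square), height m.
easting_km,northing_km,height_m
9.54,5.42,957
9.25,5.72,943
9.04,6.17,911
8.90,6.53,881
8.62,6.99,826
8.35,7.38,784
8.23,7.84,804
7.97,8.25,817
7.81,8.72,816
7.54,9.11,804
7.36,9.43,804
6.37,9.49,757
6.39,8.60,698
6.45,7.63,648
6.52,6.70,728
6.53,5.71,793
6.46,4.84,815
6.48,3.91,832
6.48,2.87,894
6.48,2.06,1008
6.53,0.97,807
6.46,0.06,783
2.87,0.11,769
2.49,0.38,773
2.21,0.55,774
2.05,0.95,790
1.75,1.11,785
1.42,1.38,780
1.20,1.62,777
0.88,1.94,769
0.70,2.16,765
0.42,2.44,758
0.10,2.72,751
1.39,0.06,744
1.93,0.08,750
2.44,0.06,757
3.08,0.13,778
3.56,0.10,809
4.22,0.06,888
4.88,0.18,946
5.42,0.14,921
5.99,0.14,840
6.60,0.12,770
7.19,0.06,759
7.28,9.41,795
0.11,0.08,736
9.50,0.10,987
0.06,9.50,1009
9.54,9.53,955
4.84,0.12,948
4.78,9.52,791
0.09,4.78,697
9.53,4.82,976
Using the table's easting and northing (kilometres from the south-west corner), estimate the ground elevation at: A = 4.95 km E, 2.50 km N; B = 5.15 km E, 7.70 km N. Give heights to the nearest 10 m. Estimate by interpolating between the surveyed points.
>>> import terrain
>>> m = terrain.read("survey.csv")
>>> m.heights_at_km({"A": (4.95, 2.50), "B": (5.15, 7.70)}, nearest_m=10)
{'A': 830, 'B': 750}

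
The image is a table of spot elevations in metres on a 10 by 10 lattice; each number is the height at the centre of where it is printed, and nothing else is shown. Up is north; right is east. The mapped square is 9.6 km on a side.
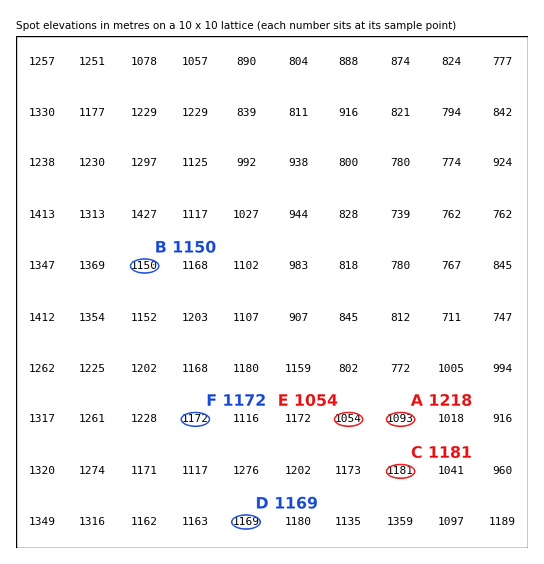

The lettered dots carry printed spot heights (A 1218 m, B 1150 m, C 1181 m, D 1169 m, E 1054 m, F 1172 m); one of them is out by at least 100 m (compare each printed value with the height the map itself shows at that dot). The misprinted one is A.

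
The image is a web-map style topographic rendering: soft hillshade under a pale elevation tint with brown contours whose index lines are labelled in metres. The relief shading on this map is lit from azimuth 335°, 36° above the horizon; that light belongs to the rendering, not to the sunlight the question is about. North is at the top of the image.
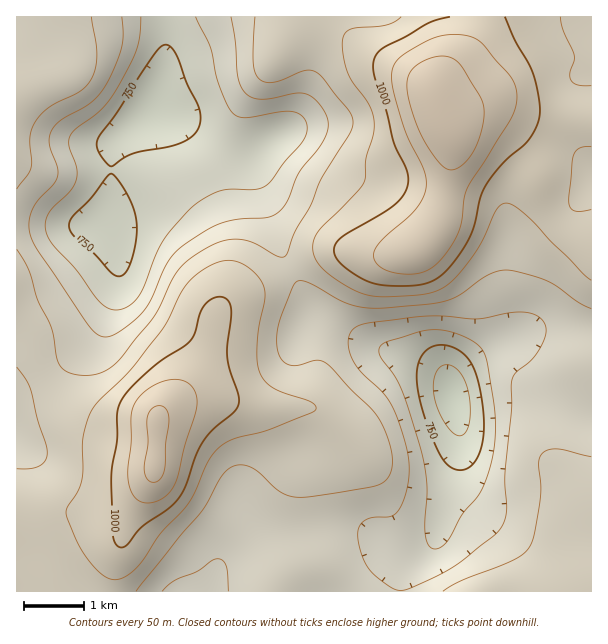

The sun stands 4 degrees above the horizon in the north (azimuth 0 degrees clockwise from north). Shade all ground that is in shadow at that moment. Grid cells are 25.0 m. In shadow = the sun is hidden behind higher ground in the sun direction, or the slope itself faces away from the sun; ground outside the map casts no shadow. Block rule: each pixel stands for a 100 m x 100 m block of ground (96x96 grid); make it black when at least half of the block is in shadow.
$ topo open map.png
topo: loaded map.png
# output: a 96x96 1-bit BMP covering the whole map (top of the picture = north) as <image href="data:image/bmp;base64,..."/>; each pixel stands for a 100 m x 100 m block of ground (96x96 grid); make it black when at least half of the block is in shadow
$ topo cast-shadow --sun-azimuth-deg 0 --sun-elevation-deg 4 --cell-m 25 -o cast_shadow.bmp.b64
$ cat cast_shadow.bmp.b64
<image width="96" height="96" href="data:image/bmp;base64,Qk2+BAAAAAAAAD4AAAAoAAAAYAAAAGAAAAABAAEAAAAAAIAEAAATCwAAEwsAAAIAAAAAAAAA////AAAAAAAAA//+AAAAAAAAAAAAA//+AAAAAAAAAAAAA///AAAAAAAAAAAAA///AAAAAAAAAAAAA///gAAAAAAAAAAAA///gAAAAAAAAAAAAD//wAAAAAAAAAAAAB//wAAAAAAAAAAAAB//4AAAMAAAAAAAAB//4AAAeAAAAAAAAB//8AAA/AAAAAAAAB//+AAB/AAAAAAAAB//+AAD/gAAAAAAAB///gAH/gAAAAAAAB///gAP/gAAAAAAAB///wAP/gwAAAAAAB///wAP/h4AAAAAAA///4AD/h8AAAAAAAP//4AA/B+AAAAAAAAf/8AAMD/AAAAAAAAH/8AAAD/gAAAAAAAH/+AAAD/wAAAAAAAH/+AAAH/wAAAAAAAH//gAAH/4AAAAAAAH//wAAP/4AAAAAAAH//4AAP/8AAAAAAAD//4AAf/8AAAAAAAD//4AAf/8AAAAAAAB//wAA//8AAAAAAAAfAAAB//8AAAAAAAAAAAAB//+AAAAAAAAAAAAD//+AAAAAAAAAAAAH//+AAAAAAAAAAAAP//+AAAAAAAAAAAAf//+AAAAAAAAAAAA///+AAAAAAAAAAAB///+AAAAAAAAAAAD///+AAAAAAAAAAAD///+AAAAAAAAAAAH///+AAAAAAAAAAAP////AAAAAAAAAAAP////gAAAAAAAAAAf////8AEAAAAAAAAf////+A8AAAAAAAA///////8AAAAAAAB///////8AAAAAAAB///////8AAAAAAAB///////8AAAAAAAD///////8AAAAAAAD///////8AAAAAAAD/////H/8AAAAAAAD/////B/8AAAAAAAD/////Af4AAAAAAAD/////AfgAAAAAAAD/////gfAAAAAAAAB8AH//gMAAAAAAAAAAAAf/gAAAAAAAAAAAAAP/wAAAAAAAAAAAAAH/wAAHgAAAAAAAAAD/wAAf4AAAAAAAAAA/+AAf8AAAAAAAAAAf+AA/+AAAAAAAAAAf/AA/+AAAAAAAAAA//AA//AAAAAAAAAA//AA//AAAAAAAAAB/+AA//AAAAAAAAAH/4AA//AAAAAAAAD//4AAPPgAAAAAAAH//4AAAfgAAAOAAAP//4AAAfgAAAfAAAP//4AAA/wAAA/gAAP//4AAB/wAAA/wAAf//8AAD/4AAB/4AAf//8AAH/8AAB/+AAP8H8AAP/8AAB//AAPwD8AAf/+AAB//gAPgB8AAf//AAD//8APAA8AAf//AAD///4OAAAAAf//gAD////8AAAAAf//gAD////wAAAAAP//gAD////gAAAAAH//wAD////AAAAAAA//wAB///+AAAAAAAH/wAA///4AAAAAAAB/4AAf/wAAAAAAAAAf4AAH/gAAAAAAAAAP4AAB/gAAAAAAAAAH4AAAPAAAAAAAAAADwAAAAAAAAAAAAAAAAAAAAAAAAAAAAAAAAAAAAAAAAAAAAAAAAAAAAAAAAAAAAAAAAAAAAAAAAAAAAAAAAAAAAAAAAAAAAAAAAAAAAAAAAAAAA="/>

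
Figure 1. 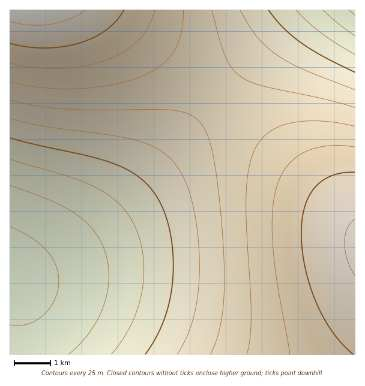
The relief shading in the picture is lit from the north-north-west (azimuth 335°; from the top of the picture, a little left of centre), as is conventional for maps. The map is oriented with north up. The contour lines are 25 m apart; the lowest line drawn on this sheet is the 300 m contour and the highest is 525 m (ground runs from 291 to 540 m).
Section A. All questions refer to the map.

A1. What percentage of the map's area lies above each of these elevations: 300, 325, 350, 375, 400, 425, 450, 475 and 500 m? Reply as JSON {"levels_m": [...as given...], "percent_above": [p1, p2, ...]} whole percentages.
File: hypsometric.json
{"levels_m": [300, 325, 350, 375, 400, 425, 450, 475, 500], "percent_above": [97, 88, 80, 72, 62, 48, 31, 19, 9]}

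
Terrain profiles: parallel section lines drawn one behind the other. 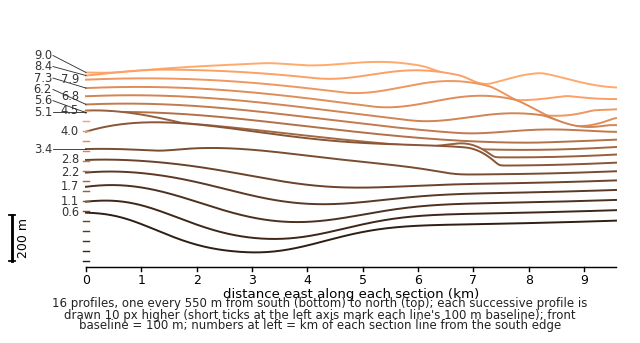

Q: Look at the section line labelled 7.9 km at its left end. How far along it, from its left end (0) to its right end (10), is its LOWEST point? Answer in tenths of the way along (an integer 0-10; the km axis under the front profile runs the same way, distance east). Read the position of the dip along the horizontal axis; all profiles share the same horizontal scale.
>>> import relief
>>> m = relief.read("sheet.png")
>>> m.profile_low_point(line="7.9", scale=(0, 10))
9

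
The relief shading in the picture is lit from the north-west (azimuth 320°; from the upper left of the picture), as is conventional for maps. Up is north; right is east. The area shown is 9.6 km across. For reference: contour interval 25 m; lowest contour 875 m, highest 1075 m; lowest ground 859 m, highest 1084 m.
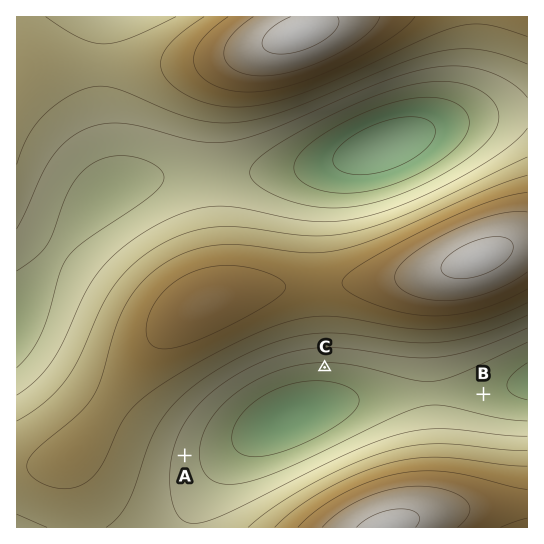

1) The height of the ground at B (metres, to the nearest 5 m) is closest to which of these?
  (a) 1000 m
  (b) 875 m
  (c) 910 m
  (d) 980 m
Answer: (c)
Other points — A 940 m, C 920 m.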